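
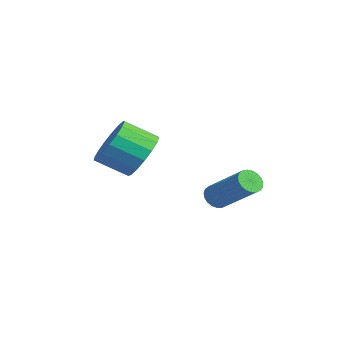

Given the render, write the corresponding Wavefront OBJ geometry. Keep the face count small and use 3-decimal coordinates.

v 3.74 -0.785 2.85
v 4.338 -0.488 3.66
v 3.898 -1.617 4.4
v 3.3 -1.915 3.59
v 3.898 -0.26 3.745
v 3.458 -1.389 4.485
v 3.422 -0.153 3.625
v 2.982 -1.282 4.366
v 3.019 -0.191 3.328
v 2.579 -1.32 4.068
v 2.781 -0.365 2.921
v 2.341 -1.494 3.661
v 2.762 -0.635 2.498
v 2.322 -1.764 3.238
v 2.968 -0.94 2.155
v 2.528 -2.069 2.895
v 3.351 -1.209 1.972
v 2.911 -2.338 2.712
v 3.822 -1.382 1.989
v 3.382 -2.511 2.73
v 4.275 -1.417 2.204
v 3.835 -2.546 2.944
v 4.606 -1.308 2.567
v 4.166 -2.437 3.307
v 4.738 -1.079 2.995
v 4.298 -2.209 3.735
v 4.641 -0.783 3.389
v 4.201 -1.912 4.129
v 3.196 2.14 0.307
v 3.572 1.831 0.03
v 5.081 2.571 1.256
v 4.704 2.88 1.533
v 3.573 2.03 -0.091
v 5.082 2.77 1.134
v 3.509 2.247 -0.144
v 5.018 2.988 1.082
v 3.391 2.446 -0.119
v 4.9 3.187 1.107
v 3.239 2.592 -0.02
v 4.748 3.333 1.206
v 3.08 2.66 0.136
v 4.588 3.401 1.361
v 2.94 2.638 0.321
v 4.449 3.378 1.546
v 2.845 2.53 0.504
v 4.354 3.27 1.729
v 2.81 2.354 0.652
v 4.319 3.094 1.878
v 2.842 2.141 0.742
v 4.351 2.882 1.967
v 2.935 1.928 0.756
v 4.444 2.669 1.981
v 3.073 1.752 0.692
v 4.582 2.492 1.918
v 3.233 1.643 0.562
v 4.741 2.383 1.788
v 3.386 1.619 0.388
v 4.894 2.36 1.614
v 3.506 1.686 0.2
v 5.014 2.426 1.426
f 2 1 5
f 2 5 3
f 3 5 6
f 3 6 4
f 5 1 7
f 5 7 6
f 6 7 8
f 6 8 4
f 7 1 9
f 7 9 8
f 8 9 10
f 8 10 4
f 9 1 11
f 9 11 10
f 10 11 12
f 10 12 4
f 11 1 13
f 11 13 12
f 12 13 14
f 12 14 4
f 13 1 15
f 13 15 14
f 14 15 16
f 14 16 4
f 15 1 17
f 15 17 16
f 16 17 18
f 16 18 4
f 17 1 19
f 17 19 18
f 18 19 20
f 18 20 4
f 19 1 21
f 19 21 20
f 20 21 22
f 20 22 4
f 21 1 23
f 21 23 22
f 22 23 24
f 22 24 4
f 23 1 25
f 23 25 24
f 24 25 26
f 24 26 4
f 25 1 27
f 25 27 26
f 26 27 28
f 26 28 4
f 27 1 2
f 27 2 28
f 28 2 3
f 28 3 4
f 30 29 33
f 30 33 31
f 31 33 34
f 31 34 32
f 33 29 35
f 33 35 34
f 34 35 36
f 34 36 32
f 35 29 37
f 35 37 36
f 36 37 38
f 36 38 32
f 37 29 39
f 37 39 38
f 38 39 40
f 38 40 32
f 39 29 41
f 39 41 40
f 40 41 42
f 40 42 32
f 41 29 43
f 41 43 42
f 42 43 44
f 42 44 32
f 43 29 45
f 43 45 44
f 44 45 46
f 44 46 32
f 45 29 47
f 45 47 46
f 46 47 48
f 46 48 32
f 47 29 49
f 47 49 48
f 48 49 50
f 48 50 32
f 49 29 51
f 49 51 50
f 50 51 52
f 50 52 32
f 51 29 53
f 51 53 52
f 52 53 54
f 52 54 32
f 53 29 55
f 53 55 54
f 54 55 56
f 54 56 32
f 55 29 57
f 55 57 56
f 56 57 58
f 56 58 32
f 57 29 59
f 57 59 58
f 58 59 60
f 58 60 32
f 59 29 30
f 59 30 60
f 60 30 31
f 60 31 32



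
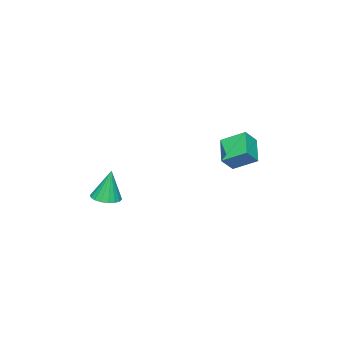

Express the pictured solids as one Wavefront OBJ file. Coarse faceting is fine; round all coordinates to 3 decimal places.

v -2.913 1.029 2.456
v -3.258 2.103 3.102
v -1.892 1.765 1.777
v -2.237 2.839 2.423
v -2.323 0.821 3.117
v -2.668 1.895 3.763
v -1.302 1.557 2.438
v -1.647 2.631 3.084
v -0.141 -3.816 -0.875
v 0.57 -3.895 -0.788
v -0.319 -3.624 0.775
v 0.538 -3.578 -0.829
v 0.371 -3.309 -0.878
v 0.103 -3.14 -0.926
v -0.213 -3.105 -0.965
v -0.515 -3.21 -0.985
v -0.742 -3.436 -0.984
v -0.851 -3.736 -0.961
v -0.819 -4.053 -0.921
v -0.652 -4.322 -0.872
v -0.385 -4.491 -0.823
v -0.068 -4.526 -0.785
v 0.234 -4.421 -0.764
v 0.461 -4.195 -0.765
f 2 4 1
f 5 2 1
f 1 4 3
f 3 5 1
f 2 8 4
f 6 2 5
f 6 8 2
f 4 8 3
f 7 5 3
f 3 8 7
f 7 6 5
f 8 6 7
f 10 9 12
f 10 12 11
f 12 9 13
f 12 13 11
f 13 9 14
f 13 14 11
f 14 9 15
f 14 15 11
f 15 9 16
f 15 16 11
f 16 9 17
f 16 17 11
f 17 9 18
f 17 18 11
f 18 9 19
f 18 19 11
f 19 9 20
f 19 20 11
f 20 9 21
f 20 21 11
f 21 9 22
f 21 22 11
f 22 9 23
f 22 23 11
f 23 9 24
f 23 24 11
f 24 9 10
f 24 10 11



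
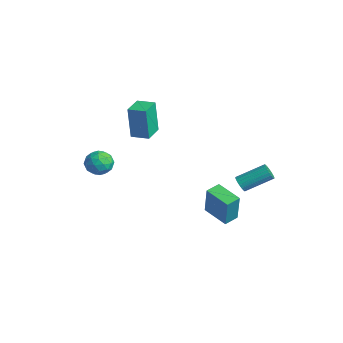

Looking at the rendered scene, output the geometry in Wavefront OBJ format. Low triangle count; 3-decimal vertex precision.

v -3.268 -0.347 2.291
v -3.457 -0.426 4.311
v -2.462 0.319 2.393
v -2.652 0.24 4.412
v -2.468 -1.32 2.328
v -2.658 -1.399 4.347
v -1.663 -0.654 2.429
v -1.852 -0.733 4.449
v 1.854 2.892 -0.172
v 2.232 2.623 0.062
v 2.744 4.079 0.907
v 2.366 4.348 0.672
v 2.331 2.692 -0.117
v 2.843 4.149 0.728
v 2.347 2.796 -0.306
v 2.859 4.253 0.539
v 2.278 2.916 -0.472
v 2.79 4.373 0.373
v 2.136 3.032 -0.586
v 2.648 4.489 0.259
v 1.945 3.124 -0.628
v 2.457 4.581 0.216
v 1.738 3.176 -0.592
v 2.25 4.633 0.253
v 1.551 3.178 -0.483
v 2.063 4.635 0.362
v 1.417 3.131 -0.32
v 1.929 4.588 0.524
v 1.358 3.043 -0.132
v 1.87 4.499 0.713
v 1.385 2.928 0.049
v 1.897 4.385 0.894
v 1.493 2.807 0.192
v 2.005 4.264 1.037
v 1.664 2.701 0.272
v 2.175 4.158 1.117
v 1.867 2.627 0.275
v 2.379 4.084 1.12
v 2.068 2.6 0.201
v 2.58 4.057 1.046
v -2.495 -2.737 1.266
v -1.817 -2.746 0.769
v -2.303 -4.054 1.551
v -1.625 -4.063 1.054
v -1.61 -3.635 1.778
v -1.729 -2.821 1.602
v -2.391 -3.979 0.718
v -2.51 -3.165 0.542
v -1.752 -3.513 0.43
v -1.27 -3.301 1.086
v -2.85 -3.499 1.234
v -2.368 -3.287 1.89
v -2.173 -2.626 0.992
v -1.947 -4.174 1.328
v -1.939 -3.923 1.753
v -1.54 -3.928 1.461
v -2.121 -2.67 1.482
v -1.722 -2.675 1.19
v -1.601 -3.198 1.783
v -2.398 -4.125 1.13
v -1.999 -4.13 0.838
v -2.58 -2.872 0.859
v -2.181 -2.877 0.567
v -2.519 -3.602 0.537
v -1.736 -3.082 0.501
v -1.623 -3.856 0.669
v -2.074 -3.807 0.471
v -2.144 -3.328 0.368
v -1.452 -2.957 0.886
v -1.34 -3.731 1.054
v -1.331 -3.48 1.48
v -1.401 -3.002 1.376
v -1.415 -3.408 0.687
v -2.78 -3.069 1.266
v -2.668 -3.843 1.434
v -2.719 -3.798 0.944
v -2.789 -3.32 0.84
v -2.497 -2.944 1.651
v -2.384 -3.718 1.819
v -1.976 -3.472 1.952
v -2.046 -2.993 1.849
v -2.705 -3.392 1.633
v 0.443 1.565 -2.656
v 0.859 1.439 -0.816
v 0.236 2.414 -2.551
v 0.652 2.288 -0.711
v 1.948 1.972 -2.969
v 2.364 1.846 -1.129
v 1.741 2.821 -2.864
v 2.157 2.695 -1.024
f 2 4 1
f 5 2 1
f 1 4 3
f 3 5 1
f 2 8 4
f 6 2 5
f 6 8 2
f 4 8 3
f 7 5 3
f 3 8 7
f 7 6 5
f 8 6 7
f 10 9 13
f 10 13 11
f 11 13 14
f 11 14 12
f 13 9 15
f 13 15 14
f 14 15 16
f 14 16 12
f 15 9 17
f 15 17 16
f 16 17 18
f 16 18 12
f 17 9 19
f 17 19 18
f 18 19 20
f 18 20 12
f 19 9 21
f 19 21 20
f 20 21 22
f 20 22 12
f 21 9 23
f 21 23 22
f 22 23 24
f 22 24 12
f 23 9 25
f 23 25 24
f 24 25 26
f 24 26 12
f 25 9 27
f 25 27 26
f 26 27 28
f 26 28 12
f 27 9 29
f 27 29 28
f 28 29 30
f 28 30 12
f 29 9 31
f 29 31 30
f 30 31 32
f 30 32 12
f 31 9 33
f 31 33 32
f 32 33 34
f 32 34 12
f 33 9 35
f 33 35 34
f 34 35 36
f 34 36 12
f 35 9 37
f 35 37 36
f 36 37 38
f 36 38 12
f 37 9 39
f 37 39 38
f 38 39 40
f 38 40 12
f 39 9 10
f 39 10 40
f 40 10 11
f 40 11 12
f 41 78 57
f 78 52 81
f 57 81 46
f 78 81 57
f 41 57 53
f 57 46 58
f 53 58 42
f 57 58 53
f 41 53 62
f 53 42 63
f 62 63 48
f 53 63 62
f 41 62 74
f 62 48 77
f 74 77 51
f 62 77 74
f 41 74 78
f 74 51 82
f 78 82 52
f 74 82 78
f 42 58 69
f 58 46 72
f 69 72 50
f 58 72 69
f 46 81 59
f 81 52 80
f 59 80 45
f 81 80 59
f 52 82 79
f 82 51 75
f 79 75 43
f 82 75 79
f 51 77 76
f 77 48 64
f 76 64 47
f 77 64 76
f 48 63 68
f 63 42 65
f 68 65 49
f 63 65 68
f 44 70 56
f 70 50 71
f 56 71 45
f 70 71 56
f 44 56 54
f 56 45 55
f 54 55 43
f 56 55 54
f 44 54 61
f 54 43 60
f 61 60 47
f 54 60 61
f 44 61 66
f 61 47 67
f 66 67 49
f 61 67 66
f 44 66 70
f 66 49 73
f 70 73 50
f 66 73 70
f 45 71 59
f 71 50 72
f 59 72 46
f 71 72 59
f 43 55 79
f 55 45 80
f 79 80 52
f 55 80 79
f 47 60 76
f 60 43 75
f 76 75 51
f 60 75 76
f 49 67 68
f 67 47 64
f 68 64 48
f 67 64 68
f 50 73 69
f 73 49 65
f 69 65 42
f 73 65 69
f 84 86 83
f 87 84 83
f 83 86 85
f 85 87 83
f 84 90 86
f 88 84 87
f 88 90 84
f 86 90 85
f 89 87 85
f 85 90 89
f 89 88 87
f 90 88 89



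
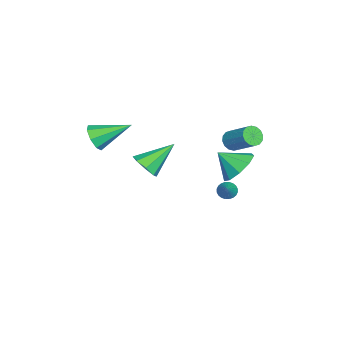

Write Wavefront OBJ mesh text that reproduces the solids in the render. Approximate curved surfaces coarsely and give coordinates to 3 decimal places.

v -0.114 -3.616 2.649
v 0.188 -3.92 3.36
v -0.486 -1.824 3.571
v 0.636 -3.644 3.004
v 0.644 -3.352 2.44
v 0.208 -3.215 1.998
v -0.416 -3.313 1.938
v -0.864 -3.589 2.294
v -0.873 -3.881 2.858
v -0.437 -4.018 3.3
v 0.181 -1.054 1.062
v 0.796 -0.485 0.916
v -0.741 0.254 2.278
v 0.305 -0.435 0.491
v -0.258 -0.748 0.401
v -0.564 -1.24 0.697
v -0.433 -1.623 1.207
v 0.057 -1.672 1.632
v 0.62 -1.359 1.722
v 0.926 -0.867 1.426
v 0.52 3.682 1.844
v 1.541 3.403 1.581
v 0.46 2.618 2.736
v 1.547 3.882 2.152
v 1.072 4.267 2.579
v 0.34 4.379 2.663
v -0.308 4.164 2.363
v -0.569 3.724 1.82
v -0.319 3.264 1.289
v 0.323 3 1.017
v 1.057 3.055 1.132
v -4.129 2.604 0.638
v -3.717 2.154 0.831
v -2.918 3.327 1.855
v -3.331 3.776 1.662
v -3.576 2.291 0.564
v -2.777 3.464 1.588
v -3.583 2.512 0.317
v -2.784 3.685 1.341
v -3.737 2.757 0.156
v -2.938 3.93 1.18
v -3.996 2.961 0.124
v -3.197 4.134 1.148
v -4.291 3.07 0.23
v -3.492 4.242 1.254
v -4.542 3.053 0.445
v -3.743 4.226 1.469
v -4.683 2.916 0.712
v -3.884 4.089 1.736
v -4.676 2.695 0.959
v -3.877 3.868 1.983
v -4.522 2.45 1.12
v -3.723 3.623 2.144
v -4.263 2.246 1.152
v -3.464 3.419 2.176
v -3.968 2.138 1.046
v -3.169 3.31 2.07
v -3.959 2.406 -3.099
v -3.631 2.582 -3.504
v -2.941 2.534 -2.221
v -3.715 2.767 -3.434
v -3.835 2.897 -3.314
v -3.975 2.952 -3.16
v -4.112 2.924 -2.997
v -4.226 2.817 -2.85
v -4.299 2.648 -2.741
v -4.32 2.441 -2.686
v -4.286 2.229 -2.694
v -4.203 2.044 -2.764
v -4.082 1.915 -2.885
v -3.942 1.859 -3.038
v -3.805 1.887 -3.201
v -3.692 1.994 -3.348
v -3.619 2.164 -3.458
v -3.597 2.37 -3.512
f 2 1 4
f 2 4 3
f 4 1 5
f 4 5 3
f 5 1 6
f 5 6 3
f 6 1 7
f 6 7 3
f 7 1 8
f 7 8 3
f 8 1 9
f 8 9 3
f 9 1 10
f 9 10 3
f 10 1 2
f 10 2 3
f 12 11 14
f 12 14 13
f 14 11 15
f 14 15 13
f 15 11 16
f 15 16 13
f 16 11 17
f 16 17 13
f 17 11 18
f 17 18 13
f 18 11 19
f 18 19 13
f 19 11 20
f 19 20 13
f 20 11 12
f 20 12 13
f 22 21 24
f 22 24 23
f 24 21 25
f 24 25 23
f 25 21 26
f 25 26 23
f 26 21 27
f 26 27 23
f 27 21 28
f 27 28 23
f 28 21 29
f 28 29 23
f 29 21 30
f 29 30 23
f 30 21 31
f 30 31 23
f 31 21 22
f 31 22 23
f 33 32 36
f 33 36 34
f 34 36 37
f 34 37 35
f 36 32 38
f 36 38 37
f 37 38 39
f 37 39 35
f 38 32 40
f 38 40 39
f 39 40 41
f 39 41 35
f 40 32 42
f 40 42 41
f 41 42 43
f 41 43 35
f 42 32 44
f 42 44 43
f 43 44 45
f 43 45 35
f 44 32 46
f 44 46 45
f 45 46 47
f 45 47 35
f 46 32 48
f 46 48 47
f 47 48 49
f 47 49 35
f 48 32 50
f 48 50 49
f 49 50 51
f 49 51 35
f 50 32 52
f 50 52 51
f 51 52 53
f 51 53 35
f 52 32 54
f 52 54 53
f 53 54 55
f 53 55 35
f 54 32 56
f 54 56 55
f 55 56 57
f 55 57 35
f 56 32 33
f 56 33 57
f 57 33 34
f 57 34 35
f 59 58 61
f 59 61 60
f 61 58 62
f 61 62 60
f 62 58 63
f 62 63 60
f 63 58 64
f 63 64 60
f 64 58 65
f 64 65 60
f 65 58 66
f 65 66 60
f 66 58 67
f 66 67 60
f 67 58 68
f 67 68 60
f 68 58 69
f 68 69 60
f 69 58 70
f 69 70 60
f 70 58 71
f 70 71 60
f 71 58 72
f 71 72 60
f 72 58 73
f 72 73 60
f 73 58 74
f 73 74 60
f 74 58 75
f 74 75 60
f 75 58 59
f 75 59 60



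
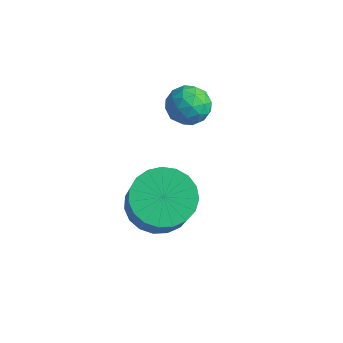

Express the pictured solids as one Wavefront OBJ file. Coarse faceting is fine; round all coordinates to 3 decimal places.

v -0.616 0.699 -1.071
v 0.17 0.257 -1.684
v 1.042 -0.441 -0.062
v 0.256 0.001 0.551
v 0.338 0.669 -1.597
v 1.211 -0.029 0.025
v 0.341 1.086 -1.42
v 1.214 0.388 0.203
v 0.179 1.436 -1.182
v 1.052 0.738 0.441
v -0.121 1.659 -0.925
v 0.752 0.961 0.698
v -0.506 1.715 -0.693
v 0.366 1.017 0.929
v -0.911 1.596 -0.527
v -0.038 0.898 1.096
v -1.264 1.322 -0.455
v -0.392 0.624 1.168
v -1.506 0.94 -0.489
v -0.633 0.242 1.133
v -1.594 0.516 -0.624
v -0.721 -0.182 0.998
v -1.512 0.124 -0.837
v -0.64 -0.574 0.786
v -1.276 -0.168 -1.089
v -0.403 -0.866 0.533
v -0.926 -0.311 -1.339
v -0.053 -1.009 0.283
v -0.522 -0.279 -1.543
v 0.351 -0.977 0.08
v -0.135 -0.078 -1.665
v 0.738 -0.776 -0.042
v -2.587 3.784 1.01
v -1.987 4.292 1.203
v -1.773 2.768 1.157
v -1.173 3.276 1.35
v -1.796 3.174 1.857
v -2.298 3.802 1.766
v -1.462 3.258 0.594
v -1.964 3.886 0.503
v -1.291 3.967 0.945
v -1.498 3.915 1.726
v -2.262 3.145 0.634
v -2.469 3.093 1.415
v -2.358 4.127 1.093
v -1.402 2.933 1.267
v -1.768 2.873 1.565
v -1.415 3.172 1.678
v -2.541 3.839 1.425
v -2.189 4.138 1.538
v -2.076 3.48 1.923
v -1.571 2.922 0.822
v -1.219 3.221 0.935
v -2.345 3.888 0.682
v -1.992 4.187 0.795
v -1.684 3.58 0.437
v -1.597 4.235 1.055
v -1.119 3.638 1.142
v -1.288 3.627 0.697
v -1.584 3.996 0.644
v -1.718 4.204 1.514
v -1.24 3.607 1.601
v -1.606 3.547 1.899
v -1.901 3.916 1.846
v -1.309 4.014 1.363
v -2.52 3.453 0.759
v -2.042 2.856 0.846
v -1.859 3.144 0.514
v -2.154 3.513 0.461
v -2.641 3.422 1.218
v -2.163 2.825 1.305
v -2.176 3.064 1.716
v -2.472 3.433 1.663
v -2.451 3.046 0.997
f 2 1 5
f 2 5 3
f 3 5 6
f 3 6 4
f 5 1 7
f 5 7 6
f 6 7 8
f 6 8 4
f 7 1 9
f 7 9 8
f 8 9 10
f 8 10 4
f 9 1 11
f 9 11 10
f 10 11 12
f 10 12 4
f 11 1 13
f 11 13 12
f 12 13 14
f 12 14 4
f 13 1 15
f 13 15 14
f 14 15 16
f 14 16 4
f 15 1 17
f 15 17 16
f 16 17 18
f 16 18 4
f 17 1 19
f 17 19 18
f 18 19 20
f 18 20 4
f 19 1 21
f 19 21 20
f 20 21 22
f 20 22 4
f 21 1 23
f 21 23 22
f 22 23 24
f 22 24 4
f 23 1 25
f 23 25 24
f 24 25 26
f 24 26 4
f 25 1 27
f 25 27 26
f 26 27 28
f 26 28 4
f 27 1 29
f 27 29 28
f 28 29 30
f 28 30 4
f 29 1 31
f 29 31 30
f 30 31 32
f 30 32 4
f 31 1 2
f 31 2 32
f 32 2 3
f 32 3 4
f 33 70 49
f 70 44 73
f 49 73 38
f 70 73 49
f 33 49 45
f 49 38 50
f 45 50 34
f 49 50 45
f 33 45 54
f 45 34 55
f 54 55 40
f 45 55 54
f 33 54 66
f 54 40 69
f 66 69 43
f 54 69 66
f 33 66 70
f 66 43 74
f 70 74 44
f 66 74 70
f 34 50 61
f 50 38 64
f 61 64 42
f 50 64 61
f 38 73 51
f 73 44 72
f 51 72 37
f 73 72 51
f 44 74 71
f 74 43 67
f 71 67 35
f 74 67 71
f 43 69 68
f 69 40 56
f 68 56 39
f 69 56 68
f 40 55 60
f 55 34 57
f 60 57 41
f 55 57 60
f 36 62 48
f 62 42 63
f 48 63 37
f 62 63 48
f 36 48 46
f 48 37 47
f 46 47 35
f 48 47 46
f 36 46 53
f 46 35 52
f 53 52 39
f 46 52 53
f 36 53 58
f 53 39 59
f 58 59 41
f 53 59 58
f 36 58 62
f 58 41 65
f 62 65 42
f 58 65 62
f 37 63 51
f 63 42 64
f 51 64 38
f 63 64 51
f 35 47 71
f 47 37 72
f 71 72 44
f 47 72 71
f 39 52 68
f 52 35 67
f 68 67 43
f 52 67 68
f 41 59 60
f 59 39 56
f 60 56 40
f 59 56 60
f 42 65 61
f 65 41 57
f 61 57 34
f 65 57 61



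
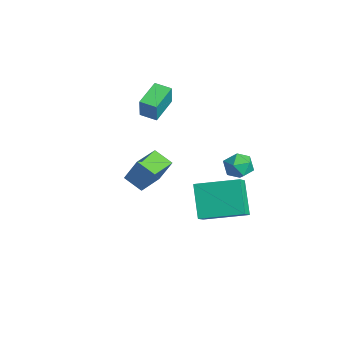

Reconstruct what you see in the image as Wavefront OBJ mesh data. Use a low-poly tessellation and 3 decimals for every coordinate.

v 2.468 -2.316 1.092
v 2.896 -1.882 2.285
v 1.628 -1.238 1
v 2.056 -0.803 2.194
v 3.184 -1.797 0.646
v 3.612 -1.362 1.84
v 2.344 -0.718 0.555
v 2.772 -0.284 1.748
v 0.557 4.141 -0.358
v 1.072 4.138 -0.928
v 0.488 2.902 -0.412
v 1.003 2.899 -0.982
v 1.218 3.094 -0.271
v 1.261 3.859 -0.238
v 0.299 3.181 -1.102
v 0.342 3.946 -1.069
v 0.912 3.544 -1.388
v 1.48 3.49 -0.874
v 0.08 3.55 -0.466
v 0.648 3.496 0.048
v -0.719 2.225 -2.672
v -0.067 1.724 -2.036
v 0.211 4.065 -2.175
v 0.863 3.563 -1.539
v 0.497 1.997 -4.101
v 1.149 1.495 -3.465
v 1.427 3.836 -3.604
v 2.079 3.335 -2.968
v -3.743 1.24 1.62
v -3.38 1.104 2.724
v -3.142 1.829 1.496
v -2.779 1.693 2.6
v -2.801 0.187 1.18
v -2.438 0.051 2.284
v -2.2 0.776 1.056
v -1.837 0.64 2.16
f 2 4 1
f 5 2 1
f 1 4 3
f 3 5 1
f 2 8 4
f 6 2 5
f 6 8 2
f 4 8 3
f 7 5 3
f 3 8 7
f 7 6 5
f 8 6 7
f 9 20 14
f 9 14 10
f 9 10 16
f 9 16 19
f 9 19 20
f 10 14 18
f 14 20 13
f 20 19 11
f 19 16 15
f 16 10 17
f 12 18 13
f 12 13 11
f 12 11 15
f 12 15 17
f 12 17 18
f 13 18 14
f 11 13 20
f 15 11 19
f 17 15 16
f 18 17 10
f 22 24 21
f 25 22 21
f 21 24 23
f 23 25 21
f 22 28 24
f 26 22 25
f 26 28 22
f 24 28 23
f 27 25 23
f 23 28 27
f 27 26 25
f 28 26 27
f 30 32 29
f 33 30 29
f 29 32 31
f 31 33 29
f 30 36 32
f 34 30 33
f 34 36 30
f 32 36 31
f 35 33 31
f 31 36 35
f 35 34 33
f 36 34 35



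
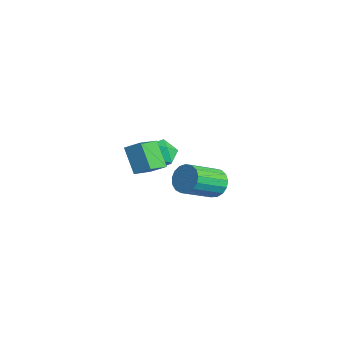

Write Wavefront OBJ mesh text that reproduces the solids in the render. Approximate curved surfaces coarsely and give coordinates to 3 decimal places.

v -1.953 1.869 -3.563
v -1.622 1.495 -4.288
v -1.256 -0.324 -3.181
v -1.587 0.051 -2.457
v -1.288 1.674 -4.105
v -0.921 -0.145 -2.998
v -1.105 1.897 -3.798
v -0.739 0.079 -2.691
v -1.117 2.114 -3.437
v -0.751 0.296 -2.33
v -1.321 2.275 -3.106
v -0.955 0.457 -1.999
v -1.669 2.343 -2.879
v -1.303 0.525 -1.772
v -2.082 2.303 -2.809
v -1.716 0.484 -1.702
v -2.466 2.163 -2.912
v -2.1 0.344 -1.805
v -2.732 1.956 -3.164
v -2.366 0.137 -2.057
v -2.82 1.729 -3.508
v -2.454 -0.09 -2.401
v -2.709 1.534 -3.864
v -2.343 -0.285 -2.757
v -2.425 1.416 -4.152
v -2.059 -0.402 -3.045
v -2.033 1.402 -4.305
v -1.667 -0.417 -3.198
v 2.759 -4.64 1.974
v 1.733 -4.644 3.109
v 2.165 -3.551 1.441
v 1.139 -3.555 2.576
v 3.321 -4.085 2.484
v 2.295 -4.089 3.619
v 2.727 -2.996 1.951
v 1.701 -3 3.086
v -3.069 -0.379 -0.371
v -2.411 0.082 -0.91
v -2.889 -1.662 -1.25
v -2.231 -1.201 -1.789
v -2.027 -1.435 -0.872
v -2.139 -0.642 -0.33
v -3.161 -0.938 -1.83
v -3.273 -0.145 -1.288
v -2.468 -0.263 -1.812
v -1.768 -0.57 -1.22
v -3.532 -1.01 -0.94
v -2.832 -1.317 -0.348
f 2 1 5
f 2 5 3
f 3 5 6
f 3 6 4
f 5 1 7
f 5 7 6
f 6 7 8
f 6 8 4
f 7 1 9
f 7 9 8
f 8 9 10
f 8 10 4
f 9 1 11
f 9 11 10
f 10 11 12
f 10 12 4
f 11 1 13
f 11 13 12
f 12 13 14
f 12 14 4
f 13 1 15
f 13 15 14
f 14 15 16
f 14 16 4
f 15 1 17
f 15 17 16
f 16 17 18
f 16 18 4
f 17 1 19
f 17 19 18
f 18 19 20
f 18 20 4
f 19 1 21
f 19 21 20
f 20 21 22
f 20 22 4
f 21 1 23
f 21 23 22
f 22 23 24
f 22 24 4
f 23 1 25
f 23 25 24
f 24 25 26
f 24 26 4
f 25 1 27
f 25 27 26
f 26 27 28
f 26 28 4
f 27 1 2
f 27 2 28
f 28 2 3
f 28 3 4
f 30 32 29
f 33 30 29
f 29 32 31
f 31 33 29
f 30 36 32
f 34 30 33
f 34 36 30
f 32 36 31
f 35 33 31
f 31 36 35
f 35 34 33
f 36 34 35
f 37 48 42
f 37 42 38
f 37 38 44
f 37 44 47
f 37 47 48
f 38 42 46
f 42 48 41
f 48 47 39
f 47 44 43
f 44 38 45
f 40 46 41
f 40 41 39
f 40 39 43
f 40 43 45
f 40 45 46
f 41 46 42
f 39 41 48
f 43 39 47
f 45 43 44
f 46 45 38



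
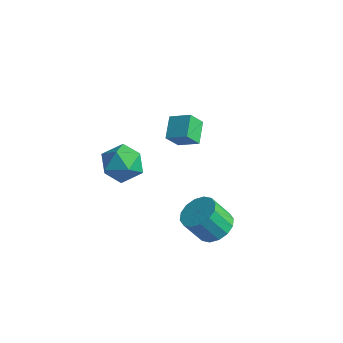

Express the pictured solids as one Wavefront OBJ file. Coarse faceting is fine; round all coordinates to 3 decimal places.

v -1.048 0.234 0.702
v -1.213 -0.472 1.582
v -1.727 1.204 1.352
v -1.892 0.498 2.232
v -0.008 0.622 1.208
v -0.173 -0.084 2.088
v -0.687 1.592 1.858
v -0.852 0.886 2.738
v 2.592 -0.946 -2.584
v 3.13 -0.292 -2.015
v 2.586 -1.001 -0.687
v 2.048 -1.654 -1.256
v 2.661 -0.06 -2.083
v 2.117 -0.768 -0.755
v 2.173 -0.065 -2.285
v 1.629 -0.773 -0.958
v 1.798 -0.306 -2.568
v 1.254 -1.014 -1.24
v 1.635 -0.718 -2.854
v 1.091 -1.427 -1.527
v 1.729 -1.192 -3.069
v 1.185 -1.9 -1.741
v 2.054 -1.599 -3.153
v 1.51 -2.308 -1.825
v 2.523 -1.832 -3.085
v 1.979 -2.54 -1.757
v 3.011 -1.827 -2.882
v 2.467 -2.535 -1.555
v 3.386 -1.586 -2.6
v 2.842 -2.294 -1.272
v 3.549 -1.173 -2.313
v 3.005 -1.882 -0.986
v 3.455 -0.7 -2.099
v 2.911 -1.408 -0.771
v -3.505 -0.006 -1.566
v -2.531 -0.732 -1.765
v -4.569 -1.588 -0.995
v -3.595 -2.314 -1.194
v -3.583 -1.509 -0.264
v -2.925 -0.531 -0.617
v -4.175 -1.789 -2.143
v -3.517 -0.811 -2.496
v -2.946 -1.834 -2.121
v -2.58 -1.661 -0.96
v -4.52 -0.659 -1.8
v -4.154 -0.486 -0.639
f 2 4 1
f 5 2 1
f 1 4 3
f 3 5 1
f 2 8 4
f 6 2 5
f 6 8 2
f 4 8 3
f 7 5 3
f 3 8 7
f 7 6 5
f 8 6 7
f 10 9 13
f 10 13 11
f 11 13 14
f 11 14 12
f 13 9 15
f 13 15 14
f 14 15 16
f 14 16 12
f 15 9 17
f 15 17 16
f 16 17 18
f 16 18 12
f 17 9 19
f 17 19 18
f 18 19 20
f 18 20 12
f 19 9 21
f 19 21 20
f 20 21 22
f 20 22 12
f 21 9 23
f 21 23 22
f 22 23 24
f 22 24 12
f 23 9 25
f 23 25 24
f 24 25 26
f 24 26 12
f 25 9 27
f 25 27 26
f 26 27 28
f 26 28 12
f 27 9 29
f 27 29 28
f 28 29 30
f 28 30 12
f 29 9 31
f 29 31 30
f 30 31 32
f 30 32 12
f 31 9 33
f 31 33 32
f 32 33 34
f 32 34 12
f 33 9 10
f 33 10 34
f 34 10 11
f 34 11 12
f 35 46 40
f 35 40 36
f 35 36 42
f 35 42 45
f 35 45 46
f 36 40 44
f 40 46 39
f 46 45 37
f 45 42 41
f 42 36 43
f 38 44 39
f 38 39 37
f 38 37 41
f 38 41 43
f 38 43 44
f 39 44 40
f 37 39 46
f 41 37 45
f 43 41 42
f 44 43 36



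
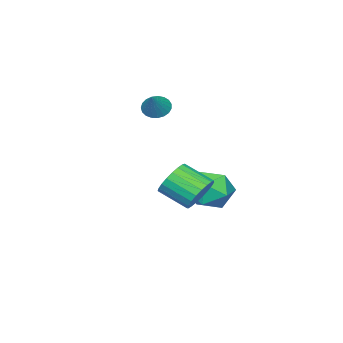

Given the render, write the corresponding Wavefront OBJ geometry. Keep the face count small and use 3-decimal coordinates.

v 0.816 2.685 0.007
v 1.554 3.011 0.274
v 1.823 1.82 0.98
v 1.084 1.495 0.713
v 1.332 3.112 0.53
v 1.601 1.922 1.236
v 1.021 3.14 0.695
v 1.29 1.949 1.401
v 0.674 3.089 0.741
v 0.943 1.899 1.448
v 0.352 2.968 0.661
v 0.621 1.778 1.367
v 0.11 2.799 0.467
v 0.379 1.608 1.173
v -0.01 2.609 0.193
v 0.259 1.419 0.9
v 0.013 2.433 -0.112
v 0.281 1.243 0.594
v 0.174 2.301 -0.397
v 0.443 1.11 0.309
v 0.447 2.235 -0.612
v 0.715 1.044 0.094
v 0.783 2.246 -0.72
v 1.052 1.056 -0.014
v 1.125 2.334 -0.703
v 1.394 1.144 0.003
v 1.413 2.483 -0.562
v 1.682 1.292 0.144
v 1.599 2.666 -0.324
v 1.867 1.476 0.383
v 1.648 2.853 -0.028
v 1.917 1.662 0.679
v -3.663 -2.886 2.271
v -3.328 -3.44 2.206
v -2.817 -2.474 3.109
v -3.216 -3.284 2.016
v -3.181 -3.059 1.87
v -3.229 -2.804 1.793
v -3.352 -2.564 1.799
v -3.529 -2.379 1.887
v -3.729 -2.282 2.041
v -3.918 -2.29 2.234
v -4.062 -2.4 2.434
v -4.137 -2.595 2.606
v -4.13 -2.84 2.719
v -4.043 -3.093 2.756
v -3.889 -3.311 2.708
v -3.697 -3.454 2.585
v -3.498 -3.5 2.407
v -3.571 0.81 -1.921
v -3.04 0.035 -1.302
v -4.68 -0.475 -2.578
v -4.149 -1.25 -1.959
v -4.783 -0.467 -1.458
v -4.097 0.327 -1.052
v -3.623 -0.767 -2.828
v -2.937 0.027 -2.422
v -3.072 -0.94 -1.862
v -3.789 -0.754 -1.015
v -3.931 0.314 -2.865
v -4.648 0.5 -2.018
f 2 1 5
f 2 5 3
f 3 5 6
f 3 6 4
f 5 1 7
f 5 7 6
f 6 7 8
f 6 8 4
f 7 1 9
f 7 9 8
f 8 9 10
f 8 10 4
f 9 1 11
f 9 11 10
f 10 11 12
f 10 12 4
f 11 1 13
f 11 13 12
f 12 13 14
f 12 14 4
f 13 1 15
f 13 15 14
f 14 15 16
f 14 16 4
f 15 1 17
f 15 17 16
f 16 17 18
f 16 18 4
f 17 1 19
f 17 19 18
f 18 19 20
f 18 20 4
f 19 1 21
f 19 21 20
f 20 21 22
f 20 22 4
f 21 1 23
f 21 23 22
f 22 23 24
f 22 24 4
f 23 1 25
f 23 25 24
f 24 25 26
f 24 26 4
f 25 1 27
f 25 27 26
f 26 27 28
f 26 28 4
f 27 1 29
f 27 29 28
f 28 29 30
f 28 30 4
f 29 1 31
f 29 31 30
f 30 31 32
f 30 32 4
f 31 1 2
f 31 2 32
f 32 2 3
f 32 3 4
f 34 33 36
f 34 36 35
f 36 33 37
f 36 37 35
f 37 33 38
f 37 38 35
f 38 33 39
f 38 39 35
f 39 33 40
f 39 40 35
f 40 33 41
f 40 41 35
f 41 33 42
f 41 42 35
f 42 33 43
f 42 43 35
f 43 33 44
f 43 44 35
f 44 33 45
f 44 45 35
f 45 33 46
f 45 46 35
f 46 33 47
f 46 47 35
f 47 33 48
f 47 48 35
f 48 33 49
f 48 49 35
f 49 33 34
f 49 34 35
f 50 61 55
f 50 55 51
f 50 51 57
f 50 57 60
f 50 60 61
f 51 55 59
f 55 61 54
f 61 60 52
f 60 57 56
f 57 51 58
f 53 59 54
f 53 54 52
f 53 52 56
f 53 56 58
f 53 58 59
f 54 59 55
f 52 54 61
f 56 52 60
f 58 56 57
f 59 58 51



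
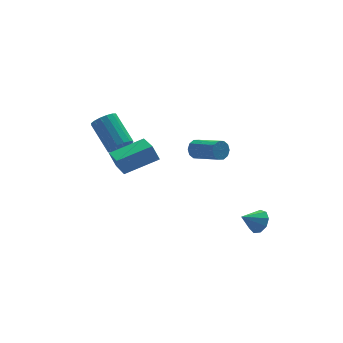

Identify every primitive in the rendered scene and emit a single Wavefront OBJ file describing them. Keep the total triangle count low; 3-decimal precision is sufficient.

v -3.646 -3.9 2.738
v -3.919 -3.546 3.576
v -3.478 -2.054 2.014
v -3.75 -1.7 2.852
v -1.69 -3.84 3.348
v -1.962 -3.486 4.186
v -1.521 -1.994 2.624
v -1.794 -1.64 3.462
v -2.19 1.09 0.993
v -1.55 1.45 0.728
v -1.971 3.109 1.961
v -2.61 2.75 2.227
v -1.845 1.562 0.476
v -2.266 3.221 1.71
v -2.232 1.548 0.363
v -2.653 3.207 1.596
v -2.608 1.411 0.419
v -3.029 3.071 1.652
v -2.872 1.189 0.628
v -3.293 2.848 1.862
v -2.953 0.94 0.936
v -3.374 2.599 2.169
v -2.829 0.731 1.259
v -3.25 2.39 2.492
v -2.534 0.619 1.51
v -2.955 2.278 2.744
v -2.147 0.633 1.624
v -2.568 2.292 2.857
v -1.771 0.769 1.568
v -2.192 2.429 2.801
v -1.507 0.992 1.358
v -1.928 2.651 2.592
v -1.426 1.241 1.051
v -1.847 2.9 2.284
v 2.392 1.638 -0.764
v 2.774 1.584 -1.287
v 3.63 0.007 -0.499
v 3.248 0.062 0.024
v 2.961 1.819 -1.021
v 3.817 0.242 -0.232
v 2.931 1.985 -0.656
v 3.787 0.408 0.133
v 2.695 2.019 -0.333
v 3.551 0.442 0.456
v 2.343 1.907 -0.175
v 3.199 0.33 0.614
v 2.01 1.693 -0.241
v 2.866 0.116 0.547
v 1.823 1.458 -0.508
v 2.679 -0.119 0.281
v 1.853 1.292 -0.873
v 2.709 -0.285 -0.084
v 2.089 1.258 -1.196
v 2.945 -0.319 -0.407
v 2.441 1.37 -1.354
v 3.297 -0.207 -0.565
v 4.416 -2.706 -4.283
v 4.805 -3.174 -3.763
v 3.364 -2.754 -3.537
v 4.875 -2.648 -3.63
v 4.731 -2.149 -3.803
v 4.439 -1.911 -4.2
v 4.136 -2.045 -4.636
v 3.965 -2.489 -4.906
v 4.004 -3.034 -4.885
v 4.236 -3.426 -4.582
v 4.553 -3.482 -4.139
f 2 4 1
f 5 2 1
f 1 4 3
f 3 5 1
f 2 8 4
f 6 2 5
f 6 8 2
f 4 8 3
f 7 5 3
f 3 8 7
f 7 6 5
f 8 6 7
f 10 9 13
f 10 13 11
f 11 13 14
f 11 14 12
f 13 9 15
f 13 15 14
f 14 15 16
f 14 16 12
f 15 9 17
f 15 17 16
f 16 17 18
f 16 18 12
f 17 9 19
f 17 19 18
f 18 19 20
f 18 20 12
f 19 9 21
f 19 21 20
f 20 21 22
f 20 22 12
f 21 9 23
f 21 23 22
f 22 23 24
f 22 24 12
f 23 9 25
f 23 25 24
f 24 25 26
f 24 26 12
f 25 9 27
f 25 27 26
f 26 27 28
f 26 28 12
f 27 9 29
f 27 29 28
f 28 29 30
f 28 30 12
f 29 9 31
f 29 31 30
f 30 31 32
f 30 32 12
f 31 9 33
f 31 33 32
f 32 33 34
f 32 34 12
f 33 9 10
f 33 10 34
f 34 10 11
f 34 11 12
f 36 35 39
f 36 39 37
f 37 39 40
f 37 40 38
f 39 35 41
f 39 41 40
f 40 41 42
f 40 42 38
f 41 35 43
f 41 43 42
f 42 43 44
f 42 44 38
f 43 35 45
f 43 45 44
f 44 45 46
f 44 46 38
f 45 35 47
f 45 47 46
f 46 47 48
f 46 48 38
f 47 35 49
f 47 49 48
f 48 49 50
f 48 50 38
f 49 35 51
f 49 51 50
f 50 51 52
f 50 52 38
f 51 35 53
f 51 53 52
f 52 53 54
f 52 54 38
f 53 35 55
f 53 55 54
f 54 55 56
f 54 56 38
f 55 35 36
f 55 36 56
f 56 36 37
f 56 37 38
f 58 57 60
f 58 60 59
f 60 57 61
f 60 61 59
f 61 57 62
f 61 62 59
f 62 57 63
f 62 63 59
f 63 57 64
f 63 64 59
f 64 57 65
f 64 65 59
f 65 57 66
f 65 66 59
f 66 57 67
f 66 67 59
f 67 57 58
f 67 58 59



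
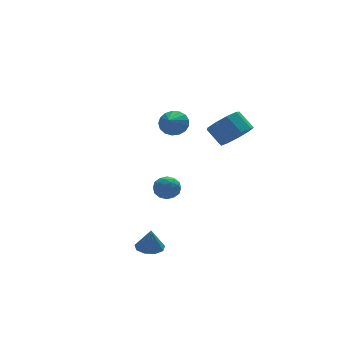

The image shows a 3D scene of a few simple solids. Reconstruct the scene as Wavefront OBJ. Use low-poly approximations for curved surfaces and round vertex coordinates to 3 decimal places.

v 1.239 3.66 -2.668
v 1.784 3.247 -3.017
v 0.556 2.633 -2.523
v 1.101 2.22 -2.872
v 1.231 2.519 -2.177
v 1.654 3.153 -2.267
v 0.686 2.727 -3.273
v 1.109 3.361 -3.363
v 1.443 2.67 -3.391
v 1.779 2.542 -2.713
v 0.561 3.338 -2.827
v 0.897 3.21 -2.149
v 1.572 3.543 -2.856
v 0.768 2.337 -2.684
v 0.845 2.512 -2.276
v 1.165 2.27 -2.481
v 1.495 3.488 -2.414
v 1.816 3.246 -2.62
v 1.49 2.818 -2.125
v 0.524 2.634 -2.92
v 0.845 2.392 -3.126
v 1.175 3.61 -3.059
v 1.495 3.368 -3.264
v 0.85 3.062 -3.415
v 1.691 2.962 -3.28
v 1.289 2.359 -3.195
v 1.046 2.656 -3.431
v 1.294 3.029 -3.484
v 1.889 2.886 -2.882
v 1.487 2.283 -2.797
v 1.564 2.459 -2.388
v 1.813 2.832 -2.441
v 1.688 2.548 -3.102
v 0.853 3.597 -2.743
v 0.451 2.994 -2.658
v 0.527 3.048 -3.099
v 0.776 3.421 -3.152
v 1.051 3.521 -2.345
v 0.649 2.918 -2.26
v 1.046 2.851 -2.056
v 1.294 3.224 -2.109
v 0.652 3.332 -2.438
v -2.222 -3.752 -2.776
v -1.597 -3.396 -2.747
v -2.198 -3.888 -1.604
v -1.972 -3.081 -2.703
v -2.465 -3.079 -2.693
v -2.843 -3.393 -2.722
v -2.931 -3.875 -2.776
v -2.687 -4.299 -2.83
v -2.225 -4.467 -2.859
v -1.761 -4.301 -2.849
v -1.513 -3.878 -2.805
v 2.827 -2.146 2.943
v 3.322 -2.61 3.636
v 2.889 -1.857 4.45
v 2.393 -1.394 3.757
v 3.692 -2.122 3.381
v 3.259 -1.369 4.195
v 3.657 -1.645 2.921
v 3.223 -0.892 3.734
v 3.233 -1.403 2.471
v 2.8 -0.65 3.285
v 2.619 -1.509 2.242
v 2.186 -0.756 3.056
v 2.103 -1.913 2.342
v 1.669 -1.16 3.155
v 1.925 -2.427 2.722
v 1.491 -1.674 3.535
v 2.169 -2.809 3.206
v 1.736 -2.056 4.02
v 2.721 -2.881 3.567
v 2.287 -2.129 4.381
v 1.429 2.641 1.959
v 2.044 2.605 2.454
v 0.811 1.739 2.661
v 1.823 2.873 2.603
v 1.512 3.088 2.605
v 1.182 3.2 2.459
v 0.909 3.185 2.198
v 0.755 3.045 1.883
v 0.755 2.812 1.585
v 0.91 2.54 1.372
v 1.184 2.292 1.294
v 1.514 2.123 1.368
v 1.825 2.073 1.578
v 2.045 2.153 1.875
v 2.124 2.345 2.191
f 1 38 17
f 38 12 41
f 17 41 6
f 38 41 17
f 1 17 13
f 17 6 18
f 13 18 2
f 17 18 13
f 1 13 22
f 13 2 23
f 22 23 8
f 13 23 22
f 1 22 34
f 22 8 37
f 34 37 11
f 22 37 34
f 1 34 38
f 34 11 42
f 38 42 12
f 34 42 38
f 2 18 29
f 18 6 32
f 29 32 10
f 18 32 29
f 6 41 19
f 41 12 40
f 19 40 5
f 41 40 19
f 12 42 39
f 42 11 35
f 39 35 3
f 42 35 39
f 11 37 36
f 37 8 24
f 36 24 7
f 37 24 36
f 8 23 28
f 23 2 25
f 28 25 9
f 23 25 28
f 4 30 16
f 30 10 31
f 16 31 5
f 30 31 16
f 4 16 14
f 16 5 15
f 14 15 3
f 16 15 14
f 4 14 21
f 14 3 20
f 21 20 7
f 14 20 21
f 4 21 26
f 21 7 27
f 26 27 9
f 21 27 26
f 4 26 30
f 26 9 33
f 30 33 10
f 26 33 30
f 5 31 19
f 31 10 32
f 19 32 6
f 31 32 19
f 3 15 39
f 15 5 40
f 39 40 12
f 15 40 39
f 7 20 36
f 20 3 35
f 36 35 11
f 20 35 36
f 9 27 28
f 27 7 24
f 28 24 8
f 27 24 28
f 10 33 29
f 33 9 25
f 29 25 2
f 33 25 29
f 44 43 46
f 44 46 45
f 46 43 47
f 46 47 45
f 47 43 48
f 47 48 45
f 48 43 49
f 48 49 45
f 49 43 50
f 49 50 45
f 50 43 51
f 50 51 45
f 51 43 52
f 51 52 45
f 52 43 53
f 52 53 45
f 53 43 44
f 53 44 45
f 55 54 58
f 55 58 56
f 56 58 59
f 56 59 57
f 58 54 60
f 58 60 59
f 59 60 61
f 59 61 57
f 60 54 62
f 60 62 61
f 61 62 63
f 61 63 57
f 62 54 64
f 62 64 63
f 63 64 65
f 63 65 57
f 64 54 66
f 64 66 65
f 65 66 67
f 65 67 57
f 66 54 68
f 66 68 67
f 67 68 69
f 67 69 57
f 68 54 70
f 68 70 69
f 69 70 71
f 69 71 57
f 70 54 72
f 70 72 71
f 71 72 73
f 71 73 57
f 72 54 55
f 72 55 73
f 73 55 56
f 73 56 57
f 75 74 77
f 75 77 76
f 77 74 78
f 77 78 76
f 78 74 79
f 78 79 76
f 79 74 80
f 79 80 76
f 80 74 81
f 80 81 76
f 81 74 82
f 81 82 76
f 82 74 83
f 82 83 76
f 83 74 84
f 83 84 76
f 84 74 85
f 84 85 76
f 85 74 86
f 85 86 76
f 86 74 87
f 86 87 76
f 87 74 88
f 87 88 76
f 88 74 75
f 88 75 76



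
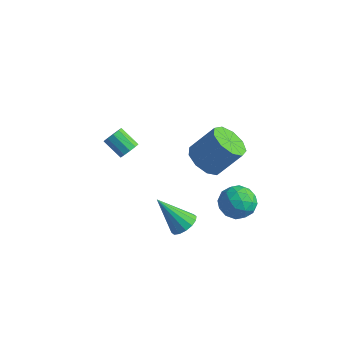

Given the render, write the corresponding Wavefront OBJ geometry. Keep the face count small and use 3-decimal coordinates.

v 2.904 -1.965 -2.176
v 3.518 -2.107 -1.75
v 1.676 -2.495 -0.584
v 3.435 -1.727 -1.687
v 3.211 -1.411 -1.756
v 2.904 -1.244 -1.936
v 2.598 -1.27 -2.182
v 2.373 -1.482 -2.425
v 2.291 -1.823 -2.602
v 2.373 -2.203 -2.665
v 2.598 -2.519 -2.597
v 2.904 -2.686 -2.416
v 3.211 -2.66 -2.171
v 3.435 -2.448 -1.927
v 3.398 1.705 -2.45
v 4.247 1.306 -2.851
v 3.433 0.574 -1.249
v 4.282 0.175 -1.65
v 4.308 1.097 -1.215
v 4.286 1.796 -1.957
v 3.394 0.084 -2.143
v 3.372 0.783 -2.885
v 4.244 0.304 -2.661
v 4.809 0.931 -2.088
v 2.871 0.949 -2.012
v 3.436 1.576 -1.439
v 3.819 1.605 -2.756
v 3.861 0.275 -1.344
v 3.876 0.817 -1.089
v 4.375 0.583 -1.324
v 3.842 1.893 -2.231
v 4.341 1.659 -2.466
v 4.377 1.536 -1.505
v 3.339 0.221 -1.634
v 3.838 -0.013 -1.869
v 3.305 1.297 -2.776
v 3.804 1.063 -3.011
v 3.303 0.344 -2.595
v 4.317 0.782 -2.88
v 4.338 0.117 -2.174
v 3.816 0.063 -2.464
v 3.802 0.474 -2.9
v 4.649 1.15 -2.543
v 4.67 0.485 -1.837
v 4.685 1.027 -1.581
v 4.672 1.438 -2.018
v 4.647 0.561 -2.431
v 3.01 1.395 -2.263
v 3.031 0.73 -1.557
v 3.008 0.442 -2.082
v 2.995 0.853 -2.519
v 3.342 1.763 -1.926
v 3.363 1.098 -1.22
v 3.878 1.406 -1.2
v 3.864 1.817 -1.636
v 3.033 1.319 -1.669
v -1.946 -0.334 -0.602
v -1.605 -0.271 -0.112
v -2.634 -0.344 0.612
v -2.974 -0.406 0.122
v -1.708 0.067 -0.224
v -2.737 -0.006 0.5
v -1.902 0.252 -0.48
v -2.93 0.179 0.243
v -2.112 0.214 -0.783
v -3.141 0.141 -0.059
v -2.259 -0.034 -1.017
v -3.288 -0.107 -0.293
v -2.286 -0.396 -1.092
v -3.315 -0.469 -0.368
v -2.183 -0.734 -0.98
v -3.212 -0.807 -0.256
v -1.99 -0.919 -0.723
v -3.018 -0.992 0
v -1.779 -0.881 -0.421
v -2.808 -0.954 0.303
v -1.632 -0.633 -0.187
v -2.661 -0.706 0.537
v 1.745 0.985 -0.066
v 2.436 1.412 -0.73
v 3.287 2.262 0.702
v 2.595 1.835 1.366
v 1.87 1.848 -0.652
v 2.721 2.697 0.78
v 1.245 1.879 -0.3
v 2.096 2.728 1.133
v 0.854 1.493 0.162
v 1.705 2.342 1.594
v 0.879 0.869 0.517
v 1.73 1.718 1.949
v 1.309 0.299 0.599
v 2.16 1.149 2.031
v 1.943 0.051 0.37
v 2.794 0.9 1.802
v 2.484 0.24 -0.063
v 3.335 1.089 1.369
v 2.679 0.778 -0.498
v 3.53 1.627 0.934
f 2 1 4
f 2 4 3
f 4 1 5
f 4 5 3
f 5 1 6
f 5 6 3
f 6 1 7
f 6 7 3
f 7 1 8
f 7 8 3
f 8 1 9
f 8 9 3
f 9 1 10
f 9 10 3
f 10 1 11
f 10 11 3
f 11 1 12
f 11 12 3
f 12 1 13
f 12 13 3
f 13 1 14
f 13 14 3
f 14 1 2
f 14 2 3
f 15 52 31
f 52 26 55
f 31 55 20
f 52 55 31
f 15 31 27
f 31 20 32
f 27 32 16
f 31 32 27
f 15 27 36
f 27 16 37
f 36 37 22
f 27 37 36
f 15 36 48
f 36 22 51
f 48 51 25
f 36 51 48
f 15 48 52
f 48 25 56
f 52 56 26
f 48 56 52
f 16 32 43
f 32 20 46
f 43 46 24
f 32 46 43
f 20 55 33
f 55 26 54
f 33 54 19
f 55 54 33
f 26 56 53
f 56 25 49
f 53 49 17
f 56 49 53
f 25 51 50
f 51 22 38
f 50 38 21
f 51 38 50
f 22 37 42
f 37 16 39
f 42 39 23
f 37 39 42
f 18 44 30
f 44 24 45
f 30 45 19
f 44 45 30
f 18 30 28
f 30 19 29
f 28 29 17
f 30 29 28
f 18 28 35
f 28 17 34
f 35 34 21
f 28 34 35
f 18 35 40
f 35 21 41
f 40 41 23
f 35 41 40
f 18 40 44
f 40 23 47
f 44 47 24
f 40 47 44
f 19 45 33
f 45 24 46
f 33 46 20
f 45 46 33
f 17 29 53
f 29 19 54
f 53 54 26
f 29 54 53
f 21 34 50
f 34 17 49
f 50 49 25
f 34 49 50
f 23 41 42
f 41 21 38
f 42 38 22
f 41 38 42
f 24 47 43
f 47 23 39
f 43 39 16
f 47 39 43
f 58 57 61
f 58 61 59
f 59 61 62
f 59 62 60
f 61 57 63
f 61 63 62
f 62 63 64
f 62 64 60
f 63 57 65
f 63 65 64
f 64 65 66
f 64 66 60
f 65 57 67
f 65 67 66
f 66 67 68
f 66 68 60
f 67 57 69
f 67 69 68
f 68 69 70
f 68 70 60
f 69 57 71
f 69 71 70
f 70 71 72
f 70 72 60
f 71 57 73
f 71 73 72
f 72 73 74
f 72 74 60
f 73 57 75
f 73 75 74
f 74 75 76
f 74 76 60
f 75 57 77
f 75 77 76
f 76 77 78
f 76 78 60
f 77 57 58
f 77 58 78
f 78 58 59
f 78 59 60
f 80 79 83
f 80 83 81
f 81 83 84
f 81 84 82
f 83 79 85
f 83 85 84
f 84 85 86
f 84 86 82
f 85 79 87
f 85 87 86
f 86 87 88
f 86 88 82
f 87 79 89
f 87 89 88
f 88 89 90
f 88 90 82
f 89 79 91
f 89 91 90
f 90 91 92
f 90 92 82
f 91 79 93
f 91 93 92
f 92 93 94
f 92 94 82
f 93 79 95
f 93 95 94
f 94 95 96
f 94 96 82
f 95 79 97
f 95 97 96
f 96 97 98
f 96 98 82
f 97 79 80
f 97 80 98
f 98 80 81
f 98 81 82



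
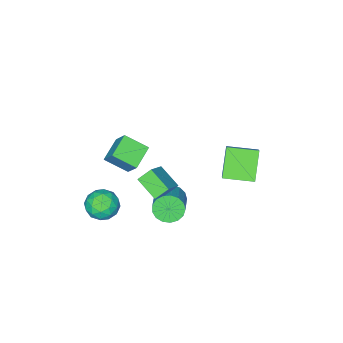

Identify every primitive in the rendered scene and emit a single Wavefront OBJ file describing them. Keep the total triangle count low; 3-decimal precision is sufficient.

v 0.955 0.902 -2.527
v 0.914 -0.42 -1.84
v 0.3 1.247 -1.9
v 0.259 -0.074 -1.214
v 2.141 1.374 -1.546
v 2.1 0.053 -0.86
v 1.486 1.72 -0.92
v 1.445 0.398 -0.233
v -0.188 0.165 -4.317
v 0.312 0.207 -5.04
v 1.568 1.337 -4.106
v 1.068 1.295 -3.383
v 0.049 0.533 -5.08
v 1.305 1.663 -4.147
v -0.269 0.775 -4.946
v 0.987 1.905 -4.013
v -0.568 0.877 -4.668
v 0.688 2.007 -3.734
v -0.78 0.816 -4.309
v 0.476 1.946 -3.375
v -0.856 0.606 -3.952
v 0.4 1.736 -3.018
v -0.779 0.295 -3.679
v 0.476 1.425 -2.745
v -0.567 -0.046 -3.551
v 0.688 1.084 -2.618
v -0.268 -0.338 -3.6
v 0.987 0.792 -2.666
v 0.049 -0.516 -3.812
v 1.305 0.614 -2.878
v 0.313 -0.537 -4.14
v 1.568 0.593 -3.207
v 0.461 -0.397 -4.509
v 1.717 0.732 -3.575
v 0.461 -0.129 -4.833
v 1.717 1.001 -3.9
v 2.128 0.321 1.809
v 2.765 -0.773 2.516
v 2.333 1.182 2.958
v 2.97 0.088 3.665
v 3.37 0.712 1.295
v 4.007 -0.382 2.002
v 3.575 1.573 2.444
v 4.212 0.479 3.151
v -2.979 1.546 -0.619
v -2.464 2.055 0.057
v -4.078 2.86 -0.771
v -3.564 3.369 -0.095
v -1.896 2.291 -2.005
v -1.382 2.8 -1.329
v -2.996 3.605 -2.157
v -2.481 4.114 -1.481
v 2.675 -1.345 -2.73
v 3.42 -0.722 -3.004
v 3 -2.298 -4.016
v 3.745 -1.675 -4.29
v 3.837 -2.235 -3.455
v 3.636 -1.646 -2.661
v 2.784 -1.374 -4.359
v 2.583 -0.785 -3.565
v 3.487 -0.74 -4.011
v 4.138 -1.271 -3.452
v 2.282 -1.749 -3.568
v 2.933 -2.28 -3.009
v 3.019 -0.95 -2.754
v 3.401 -2.07 -4.266
v 3.455 -2.399 -3.775
v 3.893 -2.033 -3.936
v 3.146 -1.493 -2.552
v 3.584 -1.126 -2.713
v 3.829 -2.016 -2.979
v 2.836 -1.894 -4.307
v 3.274 -1.527 -4.468
v 2.527 -0.987 -3.084
v 2.965 -0.621 -3.245
v 2.591 -1.004 -4.041
v 3.496 -0.594 -3.507
v 3.687 -1.154 -4.263
v 3.122 -0.977 -4.304
v 3.004 -0.631 -3.837
v 3.879 -0.906 -3.179
v 4.07 -1.467 -3.935
v 4.124 -1.796 -3.444
v 4.006 -1.45 -2.977
v 3.918 -0.917 -3.771
v 2.35 -1.553 -3.085
v 2.541 -2.114 -3.841
v 2.414 -1.57 -4.043
v 2.296 -1.224 -3.576
v 2.733 -1.866 -2.757
v 2.924 -2.426 -3.513
v 3.416 -2.389 -3.183
v 3.298 -2.043 -2.716
v 2.502 -2.103 -3.249
f 2 4 1
f 5 2 1
f 1 4 3
f 3 5 1
f 2 8 4
f 6 2 5
f 6 8 2
f 4 8 3
f 7 5 3
f 3 8 7
f 7 6 5
f 8 6 7
f 10 9 13
f 10 13 11
f 11 13 14
f 11 14 12
f 13 9 15
f 13 15 14
f 14 15 16
f 14 16 12
f 15 9 17
f 15 17 16
f 16 17 18
f 16 18 12
f 17 9 19
f 17 19 18
f 18 19 20
f 18 20 12
f 19 9 21
f 19 21 20
f 20 21 22
f 20 22 12
f 21 9 23
f 21 23 22
f 22 23 24
f 22 24 12
f 23 9 25
f 23 25 24
f 24 25 26
f 24 26 12
f 25 9 27
f 25 27 26
f 26 27 28
f 26 28 12
f 27 9 29
f 27 29 28
f 28 29 30
f 28 30 12
f 29 9 31
f 29 31 30
f 30 31 32
f 30 32 12
f 31 9 33
f 31 33 32
f 32 33 34
f 32 34 12
f 33 9 35
f 33 35 34
f 34 35 36
f 34 36 12
f 35 9 10
f 35 10 36
f 36 10 11
f 36 11 12
f 38 40 37
f 41 38 37
f 37 40 39
f 39 41 37
f 38 44 40
f 42 38 41
f 42 44 38
f 40 44 39
f 43 41 39
f 39 44 43
f 43 42 41
f 44 42 43
f 46 48 45
f 49 46 45
f 45 48 47
f 47 49 45
f 46 52 48
f 50 46 49
f 50 52 46
f 48 52 47
f 51 49 47
f 47 52 51
f 51 50 49
f 52 50 51
f 53 90 69
f 90 64 93
f 69 93 58
f 90 93 69
f 53 69 65
f 69 58 70
f 65 70 54
f 69 70 65
f 53 65 74
f 65 54 75
f 74 75 60
f 65 75 74
f 53 74 86
f 74 60 89
f 86 89 63
f 74 89 86
f 53 86 90
f 86 63 94
f 90 94 64
f 86 94 90
f 54 70 81
f 70 58 84
f 81 84 62
f 70 84 81
f 58 93 71
f 93 64 92
f 71 92 57
f 93 92 71
f 64 94 91
f 94 63 87
f 91 87 55
f 94 87 91
f 63 89 88
f 89 60 76
f 88 76 59
f 89 76 88
f 60 75 80
f 75 54 77
f 80 77 61
f 75 77 80
f 56 82 68
f 82 62 83
f 68 83 57
f 82 83 68
f 56 68 66
f 68 57 67
f 66 67 55
f 68 67 66
f 56 66 73
f 66 55 72
f 73 72 59
f 66 72 73
f 56 73 78
f 73 59 79
f 78 79 61
f 73 79 78
f 56 78 82
f 78 61 85
f 82 85 62
f 78 85 82
f 57 83 71
f 83 62 84
f 71 84 58
f 83 84 71
f 55 67 91
f 67 57 92
f 91 92 64
f 67 92 91
f 59 72 88
f 72 55 87
f 88 87 63
f 72 87 88
f 61 79 80
f 79 59 76
f 80 76 60
f 79 76 80
f 62 85 81
f 85 61 77
f 81 77 54
f 85 77 81



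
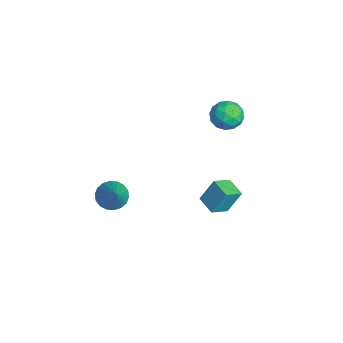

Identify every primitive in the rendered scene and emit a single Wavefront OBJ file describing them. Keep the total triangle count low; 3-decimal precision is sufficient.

v -1.124 3.469 -3.36
v -0.691 3.26 -2.775
v -2.129 3.22 -2.705
v -1.696 3.011 -2.12
v -1.727 3.738 -2.328
v -1.105 3.892 -2.732
v -1.715 2.588 -2.748
v -1.093 2.742 -3.152
v -1.056 2.715 -2.397
v -1.064 3.426 -2.137
v -1.756 3.054 -3.343
v -1.764 3.765 -3.083
v -0.819 3.387 -3.125
v -2.001 3.093 -2.355
v -2.019 3.521 -2.477
v -1.764 3.398 -2.133
v -1.063 3.758 -3.1
v -0.808 3.635 -2.756
v -1.417 3.916 -2.493
v -2.012 2.845 -2.724
v -1.757 2.722 -2.38
v -1.056 3.082 -3.347
v -0.801 2.959 -3.003
v -1.403 2.564 -2.987
v -0.779 2.944 -2.559
v -1.37 2.797 -2.174
v -1.381 2.548 -2.543
v -1.016 2.639 -2.78
v -0.784 3.361 -2.406
v -1.375 3.215 -2.021
v -1.393 3.642 -2.143
v -1.027 3.733 -2.381
v -0.998 3.041 -2.184
v -1.445 3.265 -3.459
v -2.036 3.119 -3.074
v -1.793 2.747 -3.099
v -1.427 2.838 -3.337
v -1.45 3.683 -3.306
v -2.041 3.536 -2.921
v -1.804 3.841 -2.7
v -1.439 3.932 -2.937
v -1.822 3.439 -3.296
v 2.948 1.049 -3.632
v 2.955 1.607 -2.627
v 2.617 1.772 -4.031
v 2.625 2.331 -3.026
v 3.755 1.329 -3.794
v 3.763 1.888 -2.789
v 3.425 2.053 -4.193
v 3.432 2.611 -3.188
v 1.073 -2.05 -4.566
v 1.57 -2.069 -5.031
v 2.207 -2.09 -3.354
v 1.531 -1.772 -4.985
v 1.402 -1.531 -4.857
v 1.208 -1.392 -4.67
v 0.987 -1.383 -4.464
v 0.783 -1.507 -4.277
v 0.637 -1.738 -4.148
v 0.577 -2.031 -4.102
v 0.615 -2.328 -4.147
v 0.744 -2.57 -4.276
v 0.939 -2.708 -4.462
v 1.16 -2.717 -4.669
v 1.363 -2.593 -4.855
v 1.51 -2.362 -4.984
f 1 38 17
f 38 12 41
f 17 41 6
f 38 41 17
f 1 17 13
f 17 6 18
f 13 18 2
f 17 18 13
f 1 13 22
f 13 2 23
f 22 23 8
f 13 23 22
f 1 22 34
f 22 8 37
f 34 37 11
f 22 37 34
f 1 34 38
f 34 11 42
f 38 42 12
f 34 42 38
f 2 18 29
f 18 6 32
f 29 32 10
f 18 32 29
f 6 41 19
f 41 12 40
f 19 40 5
f 41 40 19
f 12 42 39
f 42 11 35
f 39 35 3
f 42 35 39
f 11 37 36
f 37 8 24
f 36 24 7
f 37 24 36
f 8 23 28
f 23 2 25
f 28 25 9
f 23 25 28
f 4 30 16
f 30 10 31
f 16 31 5
f 30 31 16
f 4 16 14
f 16 5 15
f 14 15 3
f 16 15 14
f 4 14 21
f 14 3 20
f 21 20 7
f 14 20 21
f 4 21 26
f 21 7 27
f 26 27 9
f 21 27 26
f 4 26 30
f 26 9 33
f 30 33 10
f 26 33 30
f 5 31 19
f 31 10 32
f 19 32 6
f 31 32 19
f 3 15 39
f 15 5 40
f 39 40 12
f 15 40 39
f 7 20 36
f 20 3 35
f 36 35 11
f 20 35 36
f 9 27 28
f 27 7 24
f 28 24 8
f 27 24 28
f 10 33 29
f 33 9 25
f 29 25 2
f 33 25 29
f 44 46 43
f 47 44 43
f 43 46 45
f 45 47 43
f 44 50 46
f 48 44 47
f 48 50 44
f 46 50 45
f 49 47 45
f 45 50 49
f 49 48 47
f 50 48 49
f 52 51 54
f 52 54 53
f 54 51 55
f 54 55 53
f 55 51 56
f 55 56 53
f 56 51 57
f 56 57 53
f 57 51 58
f 57 58 53
f 58 51 59
f 58 59 53
f 59 51 60
f 59 60 53
f 60 51 61
f 60 61 53
f 61 51 62
f 61 62 53
f 62 51 63
f 62 63 53
f 63 51 64
f 63 64 53
f 64 51 65
f 64 65 53
f 65 51 66
f 65 66 53
f 66 51 52
f 66 52 53



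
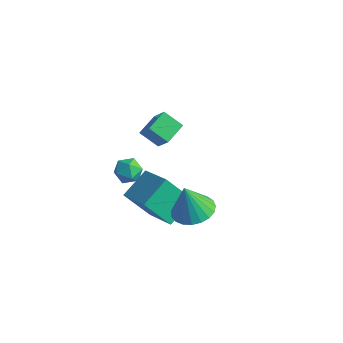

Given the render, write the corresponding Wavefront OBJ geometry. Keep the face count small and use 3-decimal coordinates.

v 3.782 -2.453 1.032
v 4.566 -1.758 1.293
v 3.418 -2.687 2.748
v 4.21 -1.487 1.254
v 3.78 -1.383 1.177
v 3.35 -1.464 1.075
v 2.995 -1.717 0.965
v 2.776 -2.097 0.867
v 2.731 -2.538 0.797
v 2.868 -2.965 0.768
v 3.163 -3.303 0.785
v 3.565 -3.494 0.844
v 4.004 -3.506 0.936
v 4.405 -3.335 1.044
v 4.699 -3.012 1.15
v 4.833 -2.592 1.236
v 4.786 -2.149 1.286
v 0.691 -1.932 -2.034
v -0.39 -2.612 -0.56
v 0.783 -0.372 -1.247
v -0.298 -1.052 0.227
v 2.518 -2.568 -0.987
v 1.437 -3.248 0.487
v 2.61 -1.008 -0.2
v 1.529 -1.688 1.274
v -2.094 -0.527 -0.802
v -1.596 -0.378 -0.181
v -1.364 -1.562 -1.139
v -0.866 -1.413 -0.518
v -1.62 -1.673 -0.379
v -2.071 -1.034 -0.17
v -0.889 -0.906 -1.15
v -1.34 -0.267 -0.941
v -0.851 -0.612 -0.396
v -1.303 -1.086 0.08
v -1.657 -0.854 -1.4
v -2.109 -1.328 -0.924
v -3.278 2.027 -1.112
v -2.308 1.643 0.205
v -3.32 3.266 -0.72
v -2.35 2.882 0.596
v -2.25 2.278 -1.796
v -1.28 1.894 -0.48
v -2.292 3.517 -1.405
v -1.322 3.133 -0.088
f 2 1 4
f 2 4 3
f 4 1 5
f 4 5 3
f 5 1 6
f 5 6 3
f 6 1 7
f 6 7 3
f 7 1 8
f 7 8 3
f 8 1 9
f 8 9 3
f 9 1 10
f 9 10 3
f 10 1 11
f 10 11 3
f 11 1 12
f 11 12 3
f 12 1 13
f 12 13 3
f 13 1 14
f 13 14 3
f 14 1 15
f 14 15 3
f 15 1 16
f 15 16 3
f 16 1 17
f 16 17 3
f 17 1 2
f 17 2 3
f 19 21 18
f 22 19 18
f 18 21 20
f 20 22 18
f 19 25 21
f 23 19 22
f 23 25 19
f 21 25 20
f 24 22 20
f 20 25 24
f 24 23 22
f 25 23 24
f 26 37 31
f 26 31 27
f 26 27 33
f 26 33 36
f 26 36 37
f 27 31 35
f 31 37 30
f 37 36 28
f 36 33 32
f 33 27 34
f 29 35 30
f 29 30 28
f 29 28 32
f 29 32 34
f 29 34 35
f 30 35 31
f 28 30 37
f 32 28 36
f 34 32 33
f 35 34 27
f 39 41 38
f 42 39 38
f 38 41 40
f 40 42 38
f 39 45 41
f 43 39 42
f 43 45 39
f 41 45 40
f 44 42 40
f 40 45 44
f 44 43 42
f 45 43 44



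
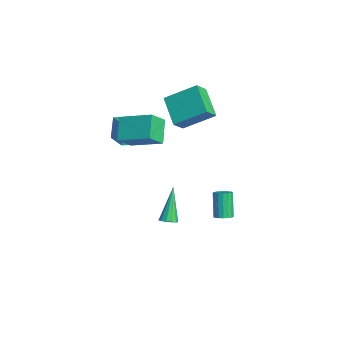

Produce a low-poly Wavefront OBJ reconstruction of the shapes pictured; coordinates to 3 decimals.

v -2.469 -0.659 1.679
v -4.201 -0.73 2.774
v -1.819 1.056 2.82
v -3.551 0.985 3.915
v -1.969 -1.345 2.425
v -3.701 -1.416 3.52
v -1.319 0.37 3.566
v -3.051 0.299 4.661
v -2.94 -4.655 1.34
v -3.272 -4.424 2.743
v -3.068 -3.523 1.124
v -3.4 -3.292 2.527
v -1.46 -4.428 1.653
v -1.792 -4.197 3.056
v -1.588 -3.296 1.437
v -1.92 -3.065 2.84
v -1.914 -3.657 3.089
v -1.354 -4.55 4.026
v -0.708 -2.187 3.769
v -0.147 -3.08 4.706
v -0.793 -4.08 2.014
v -0.232 -4.973 2.951
v 0.414 -2.61 2.694
v 0.974 -3.503 3.631
v 4.407 -3.453 -0.574
v 4.869 -3.398 -0.34
v 3.393 -2.887 1.294
v 4.802 -3.136 -0.456
v 4.611 -2.976 -0.608
v 4.354 -2.967 -0.75
v 4.115 -3.112 -0.836
v 3.968 -3.366 -0.839
v 3.961 -3.647 -0.758
v 4.096 -3.867 -0.618
v 4.329 -3.955 -0.464
v 4.587 -3.884 -0.346
v 4.788 -3.676 -0.299
v 1.409 0.533 -3.257
v 1.892 0.646 -3.019
v 1.133 0.82 -1.564
v 0.651 0.707 -1.803
v 1.802 0.882 -3.094
v 1.043 1.056 -1.639
v 1.622 1.038 -3.207
v 0.863 1.212 -1.752
v 1.394 1.078 -3.331
v 0.635 1.252 -1.876
v 1.169 0.993 -3.438
v 0.41 1.167 -1.983
v 0.999 0.803 -3.504
v 0.24 0.977 -2.049
v 0.923 0.551 -3.513
v 0.164 0.725 -2.059
v 0.959 0.295 -3.464
v 0.2 0.469 -2.009
v 1.098 0.094 -3.368
v 0.339 0.268 -1.913
v 1.308 -0.007 -3.246
v 0.549 0.167 -1.791
v 1.542 0.015 -3.127
v 0.783 0.189 -1.672
v 1.745 0.157 -3.037
v 0.986 0.331 -1.583
v 1.871 0.384 -2.999
v 1.113 0.558 -1.544
f 2 4 1
f 5 2 1
f 1 4 3
f 3 5 1
f 2 8 4
f 6 2 5
f 6 8 2
f 4 8 3
f 7 5 3
f 3 8 7
f 7 6 5
f 8 6 7
f 10 12 9
f 13 10 9
f 9 12 11
f 11 13 9
f 10 16 12
f 14 10 13
f 14 16 10
f 12 16 11
f 15 13 11
f 11 16 15
f 15 14 13
f 16 14 15
f 18 20 17
f 21 18 17
f 17 20 19
f 19 21 17
f 18 24 20
f 22 18 21
f 22 24 18
f 20 24 19
f 23 21 19
f 19 24 23
f 23 22 21
f 24 22 23
f 26 25 28
f 26 28 27
f 28 25 29
f 28 29 27
f 29 25 30
f 29 30 27
f 30 25 31
f 30 31 27
f 31 25 32
f 31 32 27
f 32 25 33
f 32 33 27
f 33 25 34
f 33 34 27
f 34 25 35
f 34 35 27
f 35 25 36
f 35 36 27
f 36 25 37
f 36 37 27
f 37 25 26
f 37 26 27
f 39 38 42
f 39 42 40
f 40 42 43
f 40 43 41
f 42 38 44
f 42 44 43
f 43 44 45
f 43 45 41
f 44 38 46
f 44 46 45
f 45 46 47
f 45 47 41
f 46 38 48
f 46 48 47
f 47 48 49
f 47 49 41
f 48 38 50
f 48 50 49
f 49 50 51
f 49 51 41
f 50 38 52
f 50 52 51
f 51 52 53
f 51 53 41
f 52 38 54
f 52 54 53
f 53 54 55
f 53 55 41
f 54 38 56
f 54 56 55
f 55 56 57
f 55 57 41
f 56 38 58
f 56 58 57
f 57 58 59
f 57 59 41
f 58 38 60
f 58 60 59
f 59 60 61
f 59 61 41
f 60 38 62
f 60 62 61
f 61 62 63
f 61 63 41
f 62 38 64
f 62 64 63
f 63 64 65
f 63 65 41
f 64 38 39
f 64 39 65
f 65 39 40
f 65 40 41



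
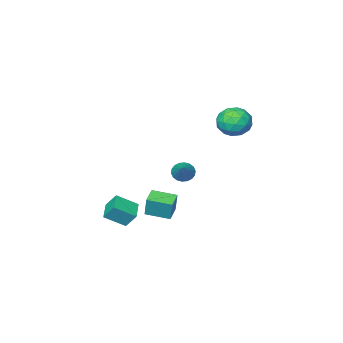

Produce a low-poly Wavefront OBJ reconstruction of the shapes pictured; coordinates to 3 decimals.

v 3.039 -4.434 -3.861
v 2.707 -3.807 -2.893
v 1.908 -3.763 -4.683
v 1.576 -3.137 -3.714
v 3.864 -3.463 -4.206
v 3.532 -2.837 -3.237
v 2.733 -2.793 -5.027
v 2.401 -2.166 -4.059
v -2.93 1.636 3.096
v -1.894 1.968 3.421
v -2.706 0.052 3.999
v -1.67 0.384 4.324
v -2.589 0.901 4.745
v -2.728 1.88 4.186
v -1.872 0.14 3.234
v -2.011 1.119 2.675
v -1.24 1.044 3.506
v -1.683 1.514 4.44
v -2.917 0.506 2.98
v -3.36 0.976 3.914
v -2.432 1.941 3.179
v -2.168 0.079 4.241
v -2.709 0.383 4.488
v -2.1 0.578 4.679
v -2.922 1.889 3.629
v -2.313 2.084 3.82
v -2.722 1.457 4.598
v -2.287 -0.064 3.6
v -1.678 0.131 3.791
v -2.5 1.442 2.741
v -1.891 1.637 2.932
v -1.878 0.563 2.822
v -1.438 1.593 3.42
v -1.307 0.662 3.951
v -1.425 0.518 3.31
v -1.507 1.094 2.982
v -1.699 1.869 3.969
v -1.567 0.938 4.5
v -2.108 1.242 4.747
v -2.189 1.817 4.419
v -1.314 1.326 4.019
v -3.033 1.082 2.92
v -2.901 0.151 3.451
v -2.411 0.203 3.001
v -2.492 0.778 2.673
v -3.293 1.358 3.469
v -3.162 0.427 4
v -3.093 0.926 4.438
v -3.175 1.502 4.11
v -3.286 0.694 3.401
v 1.294 0.962 0.646
v 1.732 0.444 0.819
v 2.146 2.018 1.654
v 1.869 0.571 0.569
v 1.893 0.775 0.336
v 1.798 1.017 0.163
v 1.603 1.247 0.086
v 1.347 1.421 0.12
v 1.08 1.505 0.259
v 0.856 1.48 0.474
v 0.719 1.353 0.723
v 0.695 1.149 0.957
v 0.79 0.908 1.129
v 0.985 0.677 1.206
v 1.241 0.503 1.172
v 1.508 0.42 1.034
v -0.76 -2.626 -4.648
v -0.652 -2.286 -3.263
v 0.134 -1.912 -4.893
v 0.242 -1.572 -3.508
v 0.258 -3.828 -4.432
v 0.366 -3.488 -3.047
v 1.152 -3.114 -4.677
v 1.26 -2.774 -3.292
f 2 4 1
f 5 2 1
f 1 4 3
f 3 5 1
f 2 8 4
f 6 2 5
f 6 8 2
f 4 8 3
f 7 5 3
f 3 8 7
f 7 6 5
f 8 6 7
f 9 46 25
f 46 20 49
f 25 49 14
f 46 49 25
f 9 25 21
f 25 14 26
f 21 26 10
f 25 26 21
f 9 21 30
f 21 10 31
f 30 31 16
f 21 31 30
f 9 30 42
f 30 16 45
f 42 45 19
f 30 45 42
f 9 42 46
f 42 19 50
f 46 50 20
f 42 50 46
f 10 26 37
f 26 14 40
f 37 40 18
f 26 40 37
f 14 49 27
f 49 20 48
f 27 48 13
f 49 48 27
f 20 50 47
f 50 19 43
f 47 43 11
f 50 43 47
f 19 45 44
f 45 16 32
f 44 32 15
f 45 32 44
f 16 31 36
f 31 10 33
f 36 33 17
f 31 33 36
f 12 38 24
f 38 18 39
f 24 39 13
f 38 39 24
f 12 24 22
f 24 13 23
f 22 23 11
f 24 23 22
f 12 22 29
f 22 11 28
f 29 28 15
f 22 28 29
f 12 29 34
f 29 15 35
f 34 35 17
f 29 35 34
f 12 34 38
f 34 17 41
f 38 41 18
f 34 41 38
f 13 39 27
f 39 18 40
f 27 40 14
f 39 40 27
f 11 23 47
f 23 13 48
f 47 48 20
f 23 48 47
f 15 28 44
f 28 11 43
f 44 43 19
f 28 43 44
f 17 35 36
f 35 15 32
f 36 32 16
f 35 32 36
f 18 41 37
f 41 17 33
f 37 33 10
f 41 33 37
f 52 51 54
f 52 54 53
f 54 51 55
f 54 55 53
f 55 51 56
f 55 56 53
f 56 51 57
f 56 57 53
f 57 51 58
f 57 58 53
f 58 51 59
f 58 59 53
f 59 51 60
f 59 60 53
f 60 51 61
f 60 61 53
f 61 51 62
f 61 62 53
f 62 51 63
f 62 63 53
f 63 51 64
f 63 64 53
f 64 51 65
f 64 65 53
f 65 51 66
f 65 66 53
f 66 51 52
f 66 52 53
f 68 70 67
f 71 68 67
f 67 70 69
f 69 71 67
f 68 74 70
f 72 68 71
f 72 74 68
f 70 74 69
f 73 71 69
f 69 74 73
f 73 72 71
f 74 72 73



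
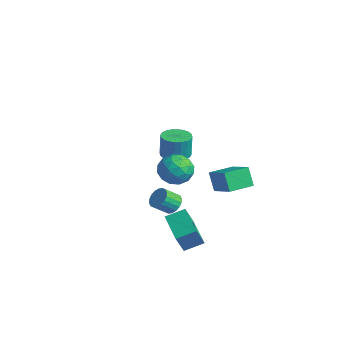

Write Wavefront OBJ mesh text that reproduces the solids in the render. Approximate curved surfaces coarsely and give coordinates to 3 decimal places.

v -3.935 1.913 -2.145
v -2.99 2.004 -2.154
v -2.979 2.058 -0.585
v -3.925 1.967 -0.575
v -3.097 2.358 -2.166
v -3.086 2.413 -0.597
v -3.331 2.645 -2.174
v -3.321 2.7 -0.605
v -3.658 2.821 -2.178
v -3.647 2.875 -0.609
v -4.027 2.858 -2.177
v -4.016 2.912 -0.608
v -4.381 2.751 -2.171
v -4.371 2.806 -0.602
v -4.668 2.517 -2.161
v -4.658 2.571 -0.592
v -4.844 2.19 -2.148
v -4.833 2.245 -0.579
v -4.881 1.822 -2.135
v -4.87 1.876 -0.566
v -4.774 1.467 -2.123
v -4.763 1.522 -0.554
v -4.539 1.18 -2.115
v -4.529 1.235 -0.546
v -4.213 1.005 -2.111
v -4.202 1.059 -0.542
v -3.844 0.968 -2.112
v -3.833 1.022 -0.543
v -3.489 1.074 -2.118
v -3.479 1.129 -0.549
v -3.202 1.309 -2.128
v -3.192 1.363 -0.559
v -3.027 1.635 -2.141
v -3.016 1.69 -0.572
v 1.601 -1.995 -1.97
v 2.19 -1.814 -1.598
v 1.988 -2.684 -0.857
v 1.399 -2.865 -1.23
v 1.96 -1.641 -1.457
v 1.758 -2.51 -0.716
v 1.659 -1.538 -1.418
v 1.458 -2.407 -0.677
v 1.347 -1.525 -1.488
v 1.145 -2.395 -0.747
v 1.085 -1.606 -1.654
v 0.883 -2.475 -0.913
v 0.925 -1.763 -1.882
v 0.723 -2.633 -1.141
v 0.899 -1.967 -2.128
v 0.697 -2.836 -1.387
v 1.012 -2.176 -2.343
v 0.81 -3.046 -1.602
v 1.242 -2.35 -2.484
v 1.04 -3.219 -1.743
v 1.542 -2.453 -2.523
v 1.341 -3.322 -1.782
v 1.855 -2.465 -2.453
v 1.653 -3.335 -1.712
v 2.117 -2.385 -2.287
v 1.915 -3.254 -1.546
v 2.277 -2.227 -2.059
v 2.075 -3.097 -1.318
v 2.303 -2.024 -1.813
v 2.101 -2.893 -1.072
v 2.446 0.236 -1.253
v 1.818 0.3 -0.083
v 2.539 1.812 -1.291
v 1.911 1.877 -0.12
v 4.029 0.163 -0.4
v 3.401 0.228 0.771
v 4.122 1.74 -0.437
v 3.494 1.804 0.733
v 2.135 -2.362 -3.586
v 2.241 -2.969 -2.296
v 2.566 -1.287 -3.116
v 2.672 -1.894 -1.826
v 4.128 -2.966 -4.034
v 4.234 -3.573 -2.744
v 4.559 -1.891 -3.564
v 4.665 -2.498 -2.274
v 3.942 -2.501 3.124
v 4.609 -3.185 2.614
v 2.591 -3.135 2.206
v 3.258 -3.819 1.696
v 3.041 -3.957 2.748
v 3.877 -3.565 3.316
v 3.323 -2.755 1.504
v 4.159 -2.363 2.072
v 4.227 -3.342 1.613
v 4.053 -4.085 2.382
v 3.147 -2.235 2.438
v 2.973 -2.978 3.207
v 4.394 -2.788 2.95
v 2.806 -3.532 1.87
v 2.678 -3.613 2.489
v 3.071 -4.015 2.189
v 3.964 -3.011 3.362
v 4.356 -3.413 3.062
v 3.434 -3.866 3.141
v 2.844 -2.907 1.758
v 3.236 -3.309 1.458
v 4.129 -2.305 2.631
v 4.522 -2.707 2.331
v 3.766 -2.454 1.679
v 4.562 -3.282 2.062
v 3.767 -3.654 1.522
v 3.806 -3.029 1.409
v 4.297 -2.799 1.743
v 4.459 -3.718 2.514
v 3.665 -4.091 1.974
v 3.538 -4.172 2.592
v 4.029 -3.942 2.926
v 4.234 -3.811 1.925
v 3.535 -2.229 2.846
v 2.741 -2.602 2.306
v 3.171 -2.378 1.894
v 3.662 -2.148 2.228
v 3.433 -2.666 3.298
v 2.638 -3.038 2.758
v 2.903 -3.521 3.077
v 3.394 -3.291 3.411
v 2.966 -2.509 2.895
f 2 1 5
f 2 5 3
f 3 5 6
f 3 6 4
f 5 1 7
f 5 7 6
f 6 7 8
f 6 8 4
f 7 1 9
f 7 9 8
f 8 9 10
f 8 10 4
f 9 1 11
f 9 11 10
f 10 11 12
f 10 12 4
f 11 1 13
f 11 13 12
f 12 13 14
f 12 14 4
f 13 1 15
f 13 15 14
f 14 15 16
f 14 16 4
f 15 1 17
f 15 17 16
f 16 17 18
f 16 18 4
f 17 1 19
f 17 19 18
f 18 19 20
f 18 20 4
f 19 1 21
f 19 21 20
f 20 21 22
f 20 22 4
f 21 1 23
f 21 23 22
f 22 23 24
f 22 24 4
f 23 1 25
f 23 25 24
f 24 25 26
f 24 26 4
f 25 1 27
f 25 27 26
f 26 27 28
f 26 28 4
f 27 1 29
f 27 29 28
f 28 29 30
f 28 30 4
f 29 1 31
f 29 31 30
f 30 31 32
f 30 32 4
f 31 1 33
f 31 33 32
f 32 33 34
f 32 34 4
f 33 1 2
f 33 2 34
f 34 2 3
f 34 3 4
f 36 35 39
f 36 39 37
f 37 39 40
f 37 40 38
f 39 35 41
f 39 41 40
f 40 41 42
f 40 42 38
f 41 35 43
f 41 43 42
f 42 43 44
f 42 44 38
f 43 35 45
f 43 45 44
f 44 45 46
f 44 46 38
f 45 35 47
f 45 47 46
f 46 47 48
f 46 48 38
f 47 35 49
f 47 49 48
f 48 49 50
f 48 50 38
f 49 35 51
f 49 51 50
f 50 51 52
f 50 52 38
f 51 35 53
f 51 53 52
f 52 53 54
f 52 54 38
f 53 35 55
f 53 55 54
f 54 55 56
f 54 56 38
f 55 35 57
f 55 57 56
f 56 57 58
f 56 58 38
f 57 35 59
f 57 59 58
f 58 59 60
f 58 60 38
f 59 35 61
f 59 61 60
f 60 61 62
f 60 62 38
f 61 35 63
f 61 63 62
f 62 63 64
f 62 64 38
f 63 35 36
f 63 36 64
f 64 36 37
f 64 37 38
f 66 68 65
f 69 66 65
f 65 68 67
f 67 69 65
f 66 72 68
f 70 66 69
f 70 72 66
f 68 72 67
f 71 69 67
f 67 72 71
f 71 70 69
f 72 70 71
f 74 76 73
f 77 74 73
f 73 76 75
f 75 77 73
f 74 80 76
f 78 74 77
f 78 80 74
f 76 80 75
f 79 77 75
f 75 80 79
f 79 78 77
f 80 78 79
f 81 118 97
f 118 92 121
f 97 121 86
f 118 121 97
f 81 97 93
f 97 86 98
f 93 98 82
f 97 98 93
f 81 93 102
f 93 82 103
f 102 103 88
f 93 103 102
f 81 102 114
f 102 88 117
f 114 117 91
f 102 117 114
f 81 114 118
f 114 91 122
f 118 122 92
f 114 122 118
f 82 98 109
f 98 86 112
f 109 112 90
f 98 112 109
f 86 121 99
f 121 92 120
f 99 120 85
f 121 120 99
f 92 122 119
f 122 91 115
f 119 115 83
f 122 115 119
f 91 117 116
f 117 88 104
f 116 104 87
f 117 104 116
f 88 103 108
f 103 82 105
f 108 105 89
f 103 105 108
f 84 110 96
f 110 90 111
f 96 111 85
f 110 111 96
f 84 96 94
f 96 85 95
f 94 95 83
f 96 95 94
f 84 94 101
f 94 83 100
f 101 100 87
f 94 100 101
f 84 101 106
f 101 87 107
f 106 107 89
f 101 107 106
f 84 106 110
f 106 89 113
f 110 113 90
f 106 113 110
f 85 111 99
f 111 90 112
f 99 112 86
f 111 112 99
f 83 95 119
f 95 85 120
f 119 120 92
f 95 120 119
f 87 100 116
f 100 83 115
f 116 115 91
f 100 115 116
f 89 107 108
f 107 87 104
f 108 104 88
f 107 104 108
f 90 113 109
f 113 89 105
f 109 105 82
f 113 105 109

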